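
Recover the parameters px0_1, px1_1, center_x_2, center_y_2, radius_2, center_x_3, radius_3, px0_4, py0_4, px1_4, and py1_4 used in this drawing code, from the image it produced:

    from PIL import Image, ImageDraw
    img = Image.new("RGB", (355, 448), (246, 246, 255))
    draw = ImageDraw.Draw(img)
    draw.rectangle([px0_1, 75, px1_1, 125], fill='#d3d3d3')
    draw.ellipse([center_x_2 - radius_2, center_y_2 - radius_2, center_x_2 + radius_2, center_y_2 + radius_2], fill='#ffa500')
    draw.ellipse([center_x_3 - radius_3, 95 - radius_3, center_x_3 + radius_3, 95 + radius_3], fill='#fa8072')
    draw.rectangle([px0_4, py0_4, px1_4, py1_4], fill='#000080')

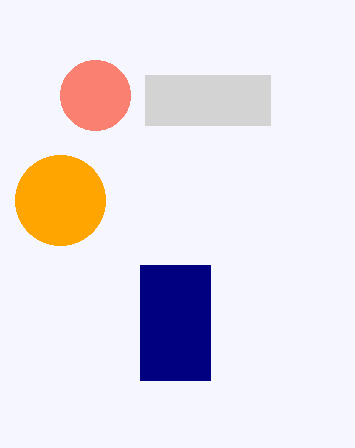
px0_1 = 145, px1_1 = 270, center_x_2 = 60, center_y_2 = 200, radius_2 = 45, center_x_3 = 95, radius_3 = 35, px0_4 = 140, py0_4 = 265, px1_4 = 210, py1_4 = 380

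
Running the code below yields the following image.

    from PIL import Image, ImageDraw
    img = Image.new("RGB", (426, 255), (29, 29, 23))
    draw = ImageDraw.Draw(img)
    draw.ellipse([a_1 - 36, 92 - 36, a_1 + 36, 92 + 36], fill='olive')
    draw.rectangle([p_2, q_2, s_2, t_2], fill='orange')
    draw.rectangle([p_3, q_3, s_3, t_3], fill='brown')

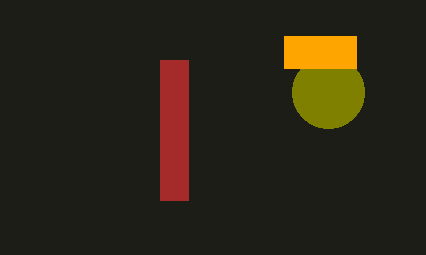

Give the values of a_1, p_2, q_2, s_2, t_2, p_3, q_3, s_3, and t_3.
a_1 = 328
p_2 = 284
q_2 = 36
s_2 = 356
t_2 = 68
p_3 = 160
q_3 = 60
s_3 = 188
t_3 = 200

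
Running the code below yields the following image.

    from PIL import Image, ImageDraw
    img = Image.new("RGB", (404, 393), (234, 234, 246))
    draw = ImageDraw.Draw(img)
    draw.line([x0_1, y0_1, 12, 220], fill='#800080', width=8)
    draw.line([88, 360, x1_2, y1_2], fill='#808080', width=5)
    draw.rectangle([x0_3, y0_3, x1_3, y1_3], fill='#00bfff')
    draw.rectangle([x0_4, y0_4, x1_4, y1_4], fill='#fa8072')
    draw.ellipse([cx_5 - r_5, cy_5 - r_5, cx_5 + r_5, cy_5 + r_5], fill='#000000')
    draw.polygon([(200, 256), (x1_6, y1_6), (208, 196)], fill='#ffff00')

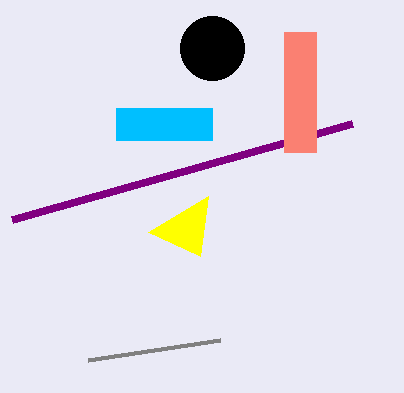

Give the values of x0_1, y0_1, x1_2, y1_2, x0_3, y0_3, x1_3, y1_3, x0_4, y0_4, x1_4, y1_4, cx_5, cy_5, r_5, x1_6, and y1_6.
x0_1 = 352; y0_1 = 124; x1_2 = 220; y1_2 = 340; x0_3 = 116; y0_3 = 108; x1_3 = 212; y1_3 = 140; x0_4 = 284; y0_4 = 32; x1_4 = 316; y1_4 = 152; cx_5 = 212; cy_5 = 48; r_5 = 32; x1_6 = 148; y1_6 = 232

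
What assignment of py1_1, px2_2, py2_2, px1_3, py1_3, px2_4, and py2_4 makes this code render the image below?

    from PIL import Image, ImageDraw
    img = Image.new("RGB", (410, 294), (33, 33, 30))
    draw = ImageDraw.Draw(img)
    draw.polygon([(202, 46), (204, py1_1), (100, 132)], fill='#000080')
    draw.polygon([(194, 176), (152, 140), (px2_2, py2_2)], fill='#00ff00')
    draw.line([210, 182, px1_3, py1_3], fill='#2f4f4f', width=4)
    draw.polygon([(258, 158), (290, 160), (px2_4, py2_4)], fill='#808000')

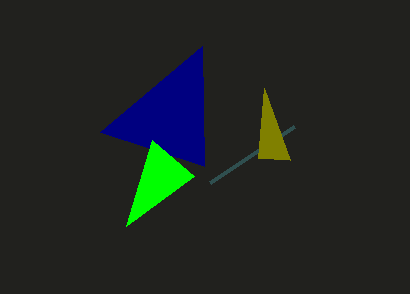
py1_1 = 166; px2_2 = 126; py2_2 = 226; px1_3 = 294; py1_3 = 126; px2_4 = 264; py2_4 = 88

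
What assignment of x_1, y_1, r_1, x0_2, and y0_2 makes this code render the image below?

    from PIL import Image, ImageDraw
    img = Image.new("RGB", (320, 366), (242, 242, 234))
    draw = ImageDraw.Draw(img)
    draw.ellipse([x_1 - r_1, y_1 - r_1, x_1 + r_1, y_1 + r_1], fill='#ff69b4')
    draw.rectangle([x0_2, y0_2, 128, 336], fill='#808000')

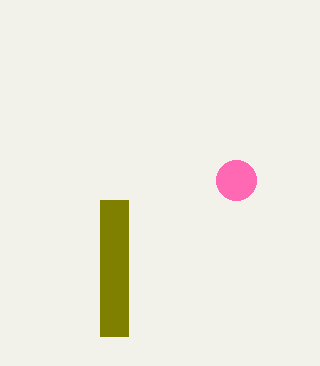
x_1 = 236
y_1 = 180
r_1 = 20
x0_2 = 100
y0_2 = 200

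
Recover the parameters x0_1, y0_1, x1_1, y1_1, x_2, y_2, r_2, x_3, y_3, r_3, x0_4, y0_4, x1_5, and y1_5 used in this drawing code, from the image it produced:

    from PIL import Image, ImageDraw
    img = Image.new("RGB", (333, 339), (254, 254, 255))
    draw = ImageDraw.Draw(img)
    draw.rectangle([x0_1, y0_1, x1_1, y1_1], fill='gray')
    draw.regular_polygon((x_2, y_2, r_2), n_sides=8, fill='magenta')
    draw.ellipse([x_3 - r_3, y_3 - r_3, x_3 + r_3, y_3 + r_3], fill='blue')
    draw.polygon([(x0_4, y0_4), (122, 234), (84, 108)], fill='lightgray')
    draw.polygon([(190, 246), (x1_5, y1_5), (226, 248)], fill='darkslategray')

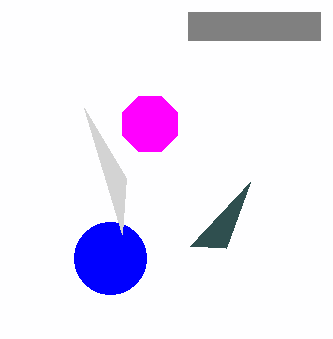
x0_1 = 188, y0_1 = 12, x1_1 = 320, y1_1 = 40, x_2 = 150, y_2 = 124, r_2 = 30, x_3 = 110, y_3 = 258, r_3 = 36, x0_4 = 126, y0_4 = 178, x1_5 = 250, y1_5 = 182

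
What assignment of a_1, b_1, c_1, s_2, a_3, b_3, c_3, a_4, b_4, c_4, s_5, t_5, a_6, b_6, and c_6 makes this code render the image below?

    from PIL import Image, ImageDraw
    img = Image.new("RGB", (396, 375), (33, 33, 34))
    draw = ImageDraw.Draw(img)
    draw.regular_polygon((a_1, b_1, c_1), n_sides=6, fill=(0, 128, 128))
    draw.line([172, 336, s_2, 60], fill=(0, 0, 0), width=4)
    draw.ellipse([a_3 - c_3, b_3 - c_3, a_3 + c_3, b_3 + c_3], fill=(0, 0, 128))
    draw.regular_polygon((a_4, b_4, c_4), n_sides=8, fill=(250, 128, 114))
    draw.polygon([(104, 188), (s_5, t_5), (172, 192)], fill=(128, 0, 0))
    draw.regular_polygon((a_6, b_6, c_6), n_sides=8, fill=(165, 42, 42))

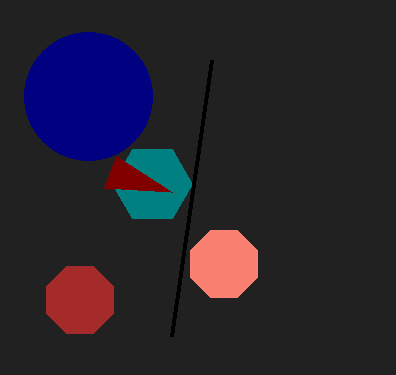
a_1 = 152, b_1 = 184, c_1 = 40, s_2 = 212, a_3 = 88, b_3 = 96, c_3 = 64, a_4 = 224, b_4 = 264, c_4 = 36, s_5 = 116, t_5 = 156, a_6 = 80, b_6 = 300, c_6 = 36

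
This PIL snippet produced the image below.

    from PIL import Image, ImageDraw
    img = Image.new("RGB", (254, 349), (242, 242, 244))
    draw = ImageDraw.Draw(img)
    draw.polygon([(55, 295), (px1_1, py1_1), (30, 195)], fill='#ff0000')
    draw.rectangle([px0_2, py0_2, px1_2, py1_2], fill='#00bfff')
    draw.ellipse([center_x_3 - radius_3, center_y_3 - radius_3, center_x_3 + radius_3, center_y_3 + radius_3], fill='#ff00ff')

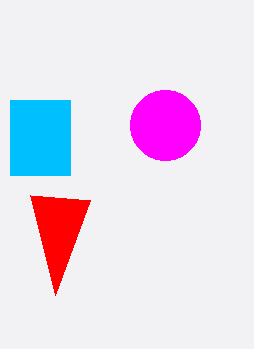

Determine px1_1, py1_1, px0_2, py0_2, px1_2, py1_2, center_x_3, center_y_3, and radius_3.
px1_1 = 90; py1_1 = 200; px0_2 = 10; py0_2 = 100; px1_2 = 70; py1_2 = 175; center_x_3 = 165; center_y_3 = 125; radius_3 = 35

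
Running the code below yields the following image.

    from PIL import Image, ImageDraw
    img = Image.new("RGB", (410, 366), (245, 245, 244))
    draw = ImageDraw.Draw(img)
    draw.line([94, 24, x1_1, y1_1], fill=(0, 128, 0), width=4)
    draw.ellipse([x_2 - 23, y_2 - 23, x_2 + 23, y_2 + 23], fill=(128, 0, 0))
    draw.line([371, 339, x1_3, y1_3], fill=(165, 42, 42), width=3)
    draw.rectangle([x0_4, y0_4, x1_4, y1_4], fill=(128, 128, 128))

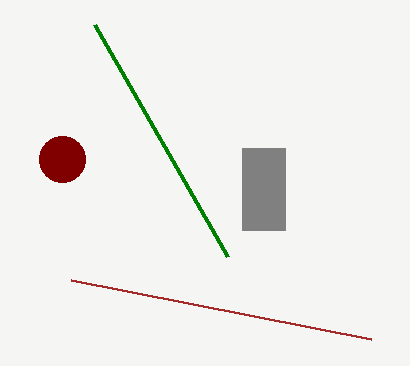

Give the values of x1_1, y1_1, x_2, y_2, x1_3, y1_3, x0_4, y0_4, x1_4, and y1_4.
x1_1 = 227
y1_1 = 256
x_2 = 62
y_2 = 159
x1_3 = 71
y1_3 = 280
x0_4 = 242
y0_4 = 148
x1_4 = 285
y1_4 = 230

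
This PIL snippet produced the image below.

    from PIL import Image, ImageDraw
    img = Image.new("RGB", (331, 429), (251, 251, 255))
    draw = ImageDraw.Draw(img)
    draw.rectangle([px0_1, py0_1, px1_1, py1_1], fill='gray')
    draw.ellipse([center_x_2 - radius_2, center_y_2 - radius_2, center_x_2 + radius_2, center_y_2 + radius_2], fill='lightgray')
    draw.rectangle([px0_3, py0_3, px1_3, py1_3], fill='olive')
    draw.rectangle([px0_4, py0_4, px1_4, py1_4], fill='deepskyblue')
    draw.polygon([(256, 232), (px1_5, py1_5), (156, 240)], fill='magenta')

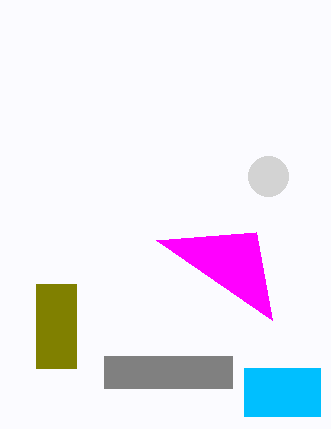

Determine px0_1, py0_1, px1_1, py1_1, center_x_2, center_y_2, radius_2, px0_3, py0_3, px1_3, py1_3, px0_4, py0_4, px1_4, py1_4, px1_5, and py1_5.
px0_1 = 104; py0_1 = 356; px1_1 = 232; py1_1 = 388; center_x_2 = 268; center_y_2 = 176; radius_2 = 20; px0_3 = 36; py0_3 = 284; px1_3 = 76; py1_3 = 368; px0_4 = 244; py0_4 = 368; px1_4 = 320; py1_4 = 416; px1_5 = 272; py1_5 = 320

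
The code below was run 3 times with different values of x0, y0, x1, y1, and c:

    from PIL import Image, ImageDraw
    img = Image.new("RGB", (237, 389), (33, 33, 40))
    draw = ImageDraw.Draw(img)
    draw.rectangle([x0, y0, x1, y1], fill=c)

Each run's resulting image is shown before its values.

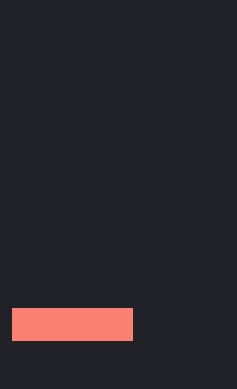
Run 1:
x0 = 12; y0 = 308; x1 = 132; y1 = 340; c = 'salmon'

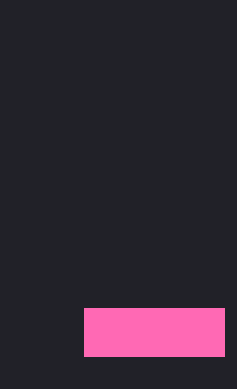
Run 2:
x0 = 84, y0 = 308, x1 = 224, y1 = 356, c = 'hotpink'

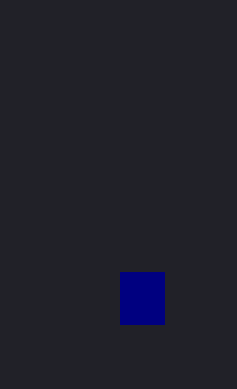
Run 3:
x0 = 120, y0 = 272, x1 = 164, y1 = 324, c = 'navy'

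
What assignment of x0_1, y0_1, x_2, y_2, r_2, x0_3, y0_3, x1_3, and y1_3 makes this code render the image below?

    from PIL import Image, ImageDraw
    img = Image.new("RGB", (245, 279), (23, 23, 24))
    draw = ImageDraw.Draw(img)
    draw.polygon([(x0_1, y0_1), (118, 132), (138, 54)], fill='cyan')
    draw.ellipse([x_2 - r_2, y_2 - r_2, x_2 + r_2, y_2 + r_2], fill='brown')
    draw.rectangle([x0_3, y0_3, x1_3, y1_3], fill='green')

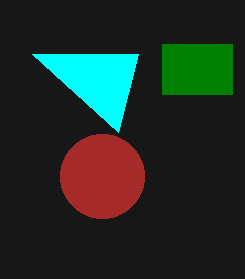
x0_1 = 32, y0_1 = 54, x_2 = 102, y_2 = 176, r_2 = 42, x0_3 = 162, y0_3 = 44, x1_3 = 232, y1_3 = 94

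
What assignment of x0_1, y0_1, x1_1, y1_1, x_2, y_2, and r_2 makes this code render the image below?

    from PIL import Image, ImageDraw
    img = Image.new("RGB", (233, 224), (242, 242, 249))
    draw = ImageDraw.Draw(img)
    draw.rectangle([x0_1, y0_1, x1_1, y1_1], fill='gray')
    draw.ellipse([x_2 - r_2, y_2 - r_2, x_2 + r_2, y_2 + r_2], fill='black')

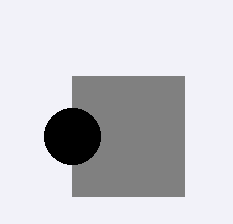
x0_1 = 72, y0_1 = 76, x1_1 = 184, y1_1 = 196, x_2 = 72, y_2 = 136, r_2 = 28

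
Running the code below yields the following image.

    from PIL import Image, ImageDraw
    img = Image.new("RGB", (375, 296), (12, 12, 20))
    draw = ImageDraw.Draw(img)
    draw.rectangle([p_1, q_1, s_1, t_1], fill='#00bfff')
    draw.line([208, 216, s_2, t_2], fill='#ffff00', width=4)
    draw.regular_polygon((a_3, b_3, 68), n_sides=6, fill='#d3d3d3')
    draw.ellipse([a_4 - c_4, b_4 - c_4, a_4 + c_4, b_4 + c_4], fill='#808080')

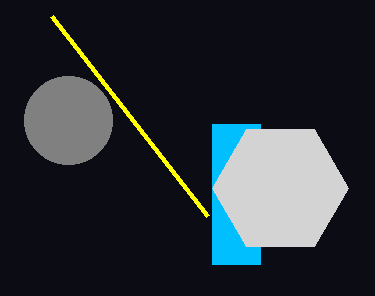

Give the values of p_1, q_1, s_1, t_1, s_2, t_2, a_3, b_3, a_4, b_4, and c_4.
p_1 = 212, q_1 = 124, s_1 = 260, t_1 = 264, s_2 = 52, t_2 = 16, a_3 = 280, b_3 = 188, a_4 = 68, b_4 = 120, c_4 = 44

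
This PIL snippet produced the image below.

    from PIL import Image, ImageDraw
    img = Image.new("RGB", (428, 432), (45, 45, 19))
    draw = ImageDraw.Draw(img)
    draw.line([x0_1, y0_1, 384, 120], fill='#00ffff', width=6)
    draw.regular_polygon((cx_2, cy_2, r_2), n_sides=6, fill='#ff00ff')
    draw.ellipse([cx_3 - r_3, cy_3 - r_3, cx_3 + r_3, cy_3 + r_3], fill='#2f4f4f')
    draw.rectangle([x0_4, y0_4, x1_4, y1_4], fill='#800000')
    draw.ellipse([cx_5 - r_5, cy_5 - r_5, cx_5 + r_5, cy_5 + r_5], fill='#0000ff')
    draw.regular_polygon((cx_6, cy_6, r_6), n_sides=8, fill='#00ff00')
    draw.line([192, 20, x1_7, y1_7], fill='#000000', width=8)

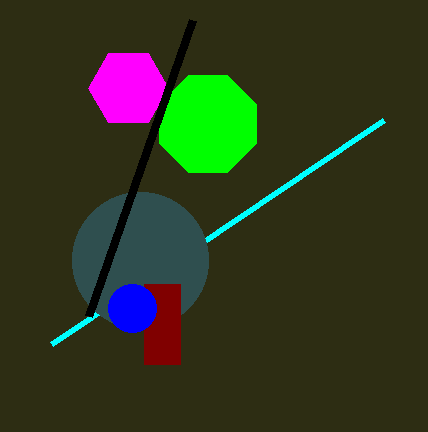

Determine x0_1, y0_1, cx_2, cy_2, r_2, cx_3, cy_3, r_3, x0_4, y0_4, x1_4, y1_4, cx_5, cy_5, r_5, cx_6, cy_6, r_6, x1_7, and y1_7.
x0_1 = 52, y0_1 = 344, cx_2 = 128, cy_2 = 88, r_2 = 40, cx_3 = 140, cy_3 = 260, r_3 = 68, x0_4 = 144, y0_4 = 284, x1_4 = 180, y1_4 = 364, cx_5 = 132, cy_5 = 308, r_5 = 24, cx_6 = 208, cy_6 = 124, r_6 = 52, x1_7 = 88, y1_7 = 316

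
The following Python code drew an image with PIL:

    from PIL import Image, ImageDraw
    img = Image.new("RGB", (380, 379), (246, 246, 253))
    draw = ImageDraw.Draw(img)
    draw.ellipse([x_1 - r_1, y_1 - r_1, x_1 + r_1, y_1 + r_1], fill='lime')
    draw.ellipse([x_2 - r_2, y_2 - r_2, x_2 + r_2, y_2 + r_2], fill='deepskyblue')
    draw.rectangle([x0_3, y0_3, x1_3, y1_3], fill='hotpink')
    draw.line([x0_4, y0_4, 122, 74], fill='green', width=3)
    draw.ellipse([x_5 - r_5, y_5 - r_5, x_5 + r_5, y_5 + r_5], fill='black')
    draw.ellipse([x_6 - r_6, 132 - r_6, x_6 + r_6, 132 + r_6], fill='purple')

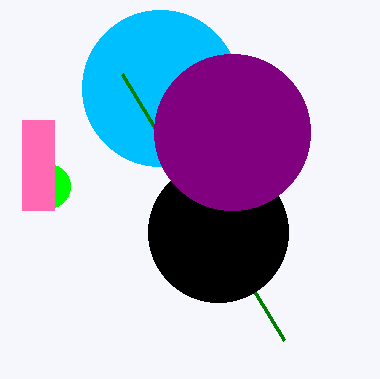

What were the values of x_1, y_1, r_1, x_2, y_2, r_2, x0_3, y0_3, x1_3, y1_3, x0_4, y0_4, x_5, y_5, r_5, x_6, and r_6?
x_1 = 48, y_1 = 186, r_1 = 22, x_2 = 160, y_2 = 88, r_2 = 78, x0_3 = 22, y0_3 = 120, x1_3 = 54, y1_3 = 210, x0_4 = 284, y0_4 = 340, x_5 = 218, y_5 = 232, r_5 = 70, x_6 = 232, r_6 = 78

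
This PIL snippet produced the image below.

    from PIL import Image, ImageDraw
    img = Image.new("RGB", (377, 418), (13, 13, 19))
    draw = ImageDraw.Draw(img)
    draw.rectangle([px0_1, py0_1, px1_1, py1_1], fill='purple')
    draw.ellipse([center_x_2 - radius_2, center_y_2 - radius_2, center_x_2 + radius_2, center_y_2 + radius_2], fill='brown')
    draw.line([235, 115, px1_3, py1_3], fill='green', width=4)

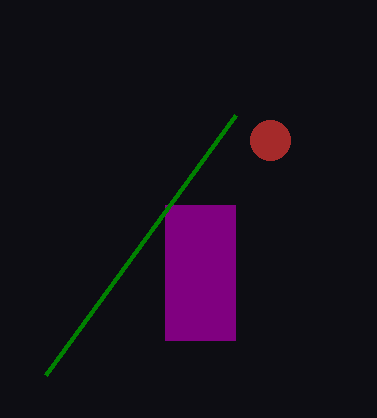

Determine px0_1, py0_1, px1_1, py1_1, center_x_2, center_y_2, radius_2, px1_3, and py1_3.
px0_1 = 165; py0_1 = 205; px1_1 = 235; py1_1 = 340; center_x_2 = 270; center_y_2 = 140; radius_2 = 20; px1_3 = 45; py1_3 = 375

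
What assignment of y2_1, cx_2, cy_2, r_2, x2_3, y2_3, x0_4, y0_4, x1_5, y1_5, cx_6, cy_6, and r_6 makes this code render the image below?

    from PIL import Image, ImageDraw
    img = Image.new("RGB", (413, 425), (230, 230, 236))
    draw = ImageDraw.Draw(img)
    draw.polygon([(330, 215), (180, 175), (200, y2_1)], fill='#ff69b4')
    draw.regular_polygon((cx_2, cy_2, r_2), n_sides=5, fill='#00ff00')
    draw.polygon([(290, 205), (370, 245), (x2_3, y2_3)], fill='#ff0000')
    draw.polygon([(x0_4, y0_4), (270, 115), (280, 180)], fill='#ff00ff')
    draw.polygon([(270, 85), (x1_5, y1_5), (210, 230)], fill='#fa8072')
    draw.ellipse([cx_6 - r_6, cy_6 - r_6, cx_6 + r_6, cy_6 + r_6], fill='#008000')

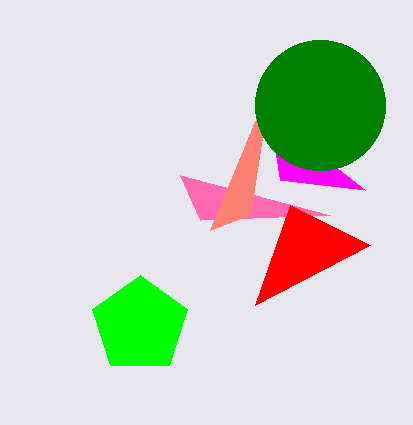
y2_1 = 220; cx_2 = 140; cy_2 = 325; r_2 = 50; x2_3 = 255; y2_3 = 305; x0_4 = 365; y0_4 = 190; x1_5 = 250; y1_5 = 215; cx_6 = 320; cy_6 = 105; r_6 = 65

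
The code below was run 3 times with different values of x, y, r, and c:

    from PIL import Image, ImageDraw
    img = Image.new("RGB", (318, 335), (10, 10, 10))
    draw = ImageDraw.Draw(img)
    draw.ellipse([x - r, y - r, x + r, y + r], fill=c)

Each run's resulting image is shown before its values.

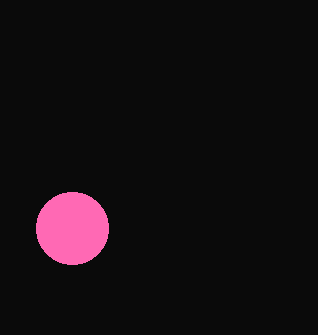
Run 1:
x = 72
y = 228
r = 36
c = 'hotpink'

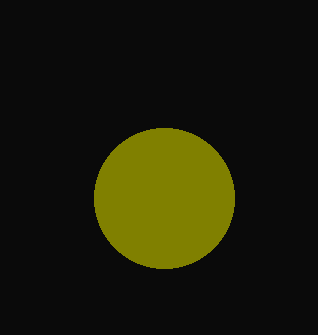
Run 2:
x = 164
y = 198
r = 70
c = 'olive'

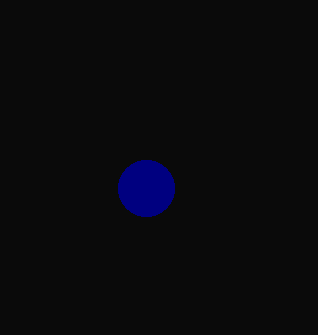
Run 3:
x = 146; y = 188; r = 28; c = 'navy'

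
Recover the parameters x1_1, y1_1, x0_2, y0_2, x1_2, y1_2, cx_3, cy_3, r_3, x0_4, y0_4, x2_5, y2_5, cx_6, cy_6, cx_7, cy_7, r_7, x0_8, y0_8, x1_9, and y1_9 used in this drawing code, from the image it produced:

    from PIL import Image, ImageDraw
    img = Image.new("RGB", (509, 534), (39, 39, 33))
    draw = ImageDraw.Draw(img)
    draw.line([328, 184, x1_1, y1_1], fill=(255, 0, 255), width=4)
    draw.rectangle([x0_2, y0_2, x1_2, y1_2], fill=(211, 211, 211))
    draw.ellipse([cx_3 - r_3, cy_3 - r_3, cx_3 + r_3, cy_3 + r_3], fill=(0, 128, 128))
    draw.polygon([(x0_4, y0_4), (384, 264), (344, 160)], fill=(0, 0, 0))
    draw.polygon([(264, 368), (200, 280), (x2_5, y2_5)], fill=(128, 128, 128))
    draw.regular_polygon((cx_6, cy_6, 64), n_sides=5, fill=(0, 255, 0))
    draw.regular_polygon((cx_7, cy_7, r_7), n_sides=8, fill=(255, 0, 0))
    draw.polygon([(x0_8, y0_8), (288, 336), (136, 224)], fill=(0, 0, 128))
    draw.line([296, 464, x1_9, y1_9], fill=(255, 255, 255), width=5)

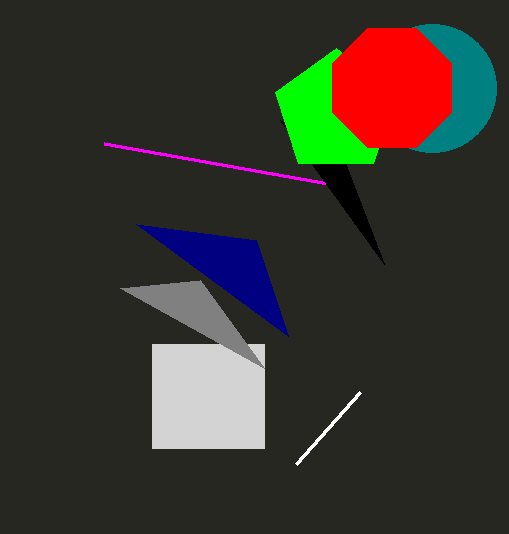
x1_1 = 104
y1_1 = 144
x0_2 = 152
y0_2 = 344
x1_2 = 264
y1_2 = 448
cx_3 = 432
cy_3 = 88
r_3 = 64
x0_4 = 280
y0_4 = 120
x2_5 = 120
y2_5 = 288
cx_6 = 336
cy_6 = 112
cx_7 = 392
cy_7 = 88
r_7 = 64
x0_8 = 256
y0_8 = 240
x1_9 = 360
y1_9 = 392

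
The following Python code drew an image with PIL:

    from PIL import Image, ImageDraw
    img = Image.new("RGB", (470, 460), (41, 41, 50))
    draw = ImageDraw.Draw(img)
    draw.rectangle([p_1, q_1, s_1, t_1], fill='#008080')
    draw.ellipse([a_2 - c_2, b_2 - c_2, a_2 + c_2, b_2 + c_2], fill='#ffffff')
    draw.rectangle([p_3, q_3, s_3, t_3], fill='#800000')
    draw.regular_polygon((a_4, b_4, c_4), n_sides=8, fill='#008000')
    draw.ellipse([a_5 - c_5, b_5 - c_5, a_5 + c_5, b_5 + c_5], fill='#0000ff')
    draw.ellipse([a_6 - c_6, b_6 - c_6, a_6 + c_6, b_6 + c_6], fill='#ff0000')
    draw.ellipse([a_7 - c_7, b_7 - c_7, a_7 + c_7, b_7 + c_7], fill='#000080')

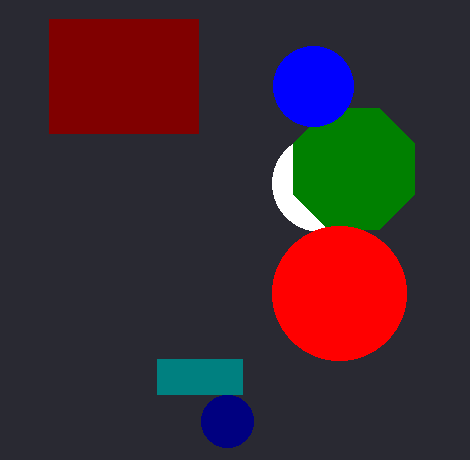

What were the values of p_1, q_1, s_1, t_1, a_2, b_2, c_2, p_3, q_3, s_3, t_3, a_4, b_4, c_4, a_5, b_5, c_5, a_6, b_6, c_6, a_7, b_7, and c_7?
p_1 = 157; q_1 = 359; s_1 = 242; t_1 = 394; a_2 = 320; b_2 = 183; c_2 = 48; p_3 = 49; q_3 = 19; s_3 = 198; t_3 = 133; a_4 = 354; b_4 = 169; c_4 = 66; a_5 = 313; b_5 = 86; c_5 = 40; a_6 = 339; b_6 = 293; c_6 = 67; a_7 = 227; b_7 = 421; c_7 = 26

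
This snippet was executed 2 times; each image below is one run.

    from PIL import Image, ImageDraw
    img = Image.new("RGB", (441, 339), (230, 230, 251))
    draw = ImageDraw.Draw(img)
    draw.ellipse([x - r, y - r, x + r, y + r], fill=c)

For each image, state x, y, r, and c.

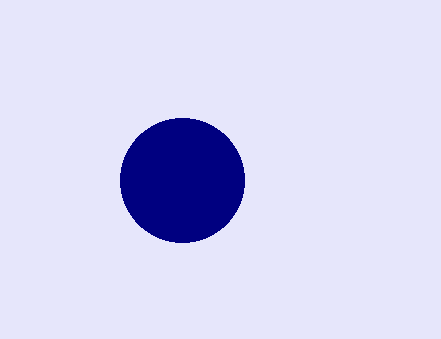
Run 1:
x = 182; y = 180; r = 62; c = 'navy'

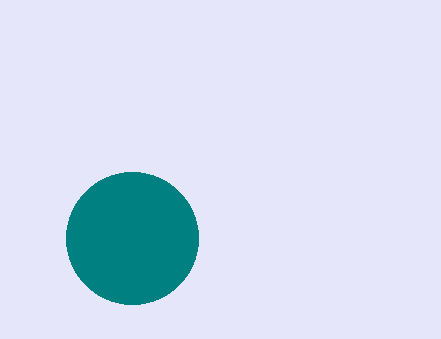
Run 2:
x = 132
y = 238
r = 66
c = 'teal'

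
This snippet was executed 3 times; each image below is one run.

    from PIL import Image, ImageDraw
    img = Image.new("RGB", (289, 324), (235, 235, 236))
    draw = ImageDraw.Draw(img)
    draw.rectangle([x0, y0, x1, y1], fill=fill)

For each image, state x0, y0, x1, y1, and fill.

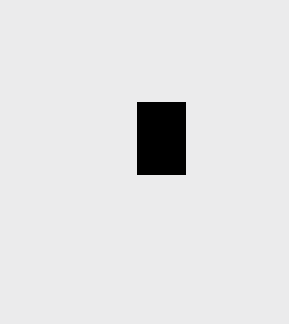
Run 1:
x0 = 137, y0 = 102, x1 = 185, y1 = 174, fill = 'black'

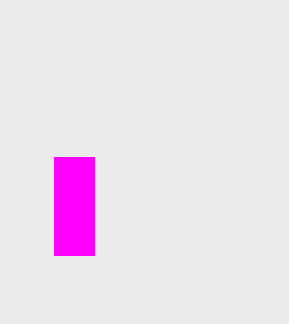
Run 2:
x0 = 54, y0 = 157, x1 = 94, y1 = 255, fill = 'magenta'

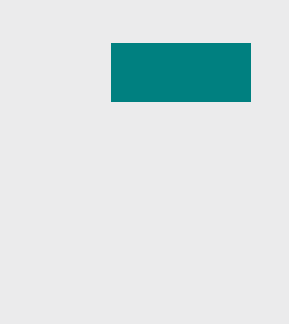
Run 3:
x0 = 111; y0 = 43; x1 = 250; y1 = 101; fill = 'teal'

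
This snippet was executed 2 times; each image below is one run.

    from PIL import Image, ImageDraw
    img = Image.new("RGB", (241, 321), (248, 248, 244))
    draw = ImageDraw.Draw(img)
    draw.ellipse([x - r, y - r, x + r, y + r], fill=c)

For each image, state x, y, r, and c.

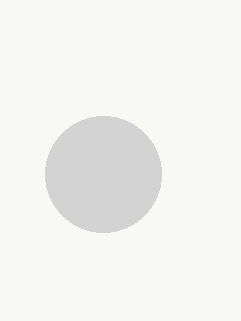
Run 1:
x = 103, y = 174, r = 58, c = 'lightgray'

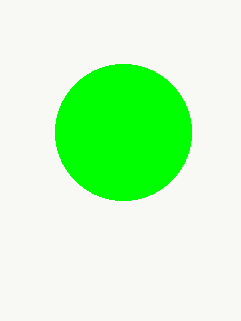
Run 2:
x = 123
y = 132
r = 68
c = 'lime'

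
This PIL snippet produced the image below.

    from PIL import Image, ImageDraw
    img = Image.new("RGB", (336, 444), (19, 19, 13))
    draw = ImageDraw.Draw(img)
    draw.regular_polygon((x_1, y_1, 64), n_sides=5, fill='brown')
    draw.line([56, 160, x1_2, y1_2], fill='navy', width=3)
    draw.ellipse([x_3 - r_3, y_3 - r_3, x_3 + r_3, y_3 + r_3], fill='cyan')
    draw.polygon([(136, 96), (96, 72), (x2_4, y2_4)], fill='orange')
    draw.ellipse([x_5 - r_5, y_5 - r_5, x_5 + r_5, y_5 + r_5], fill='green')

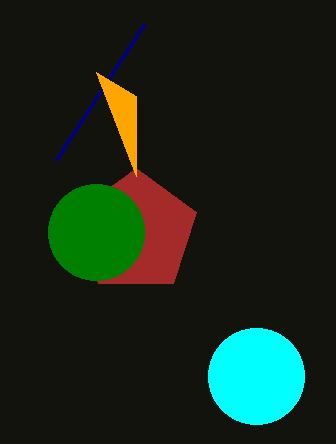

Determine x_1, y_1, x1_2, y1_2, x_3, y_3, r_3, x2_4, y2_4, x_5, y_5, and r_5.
x_1 = 136; y_1 = 232; x1_2 = 144; y1_2 = 24; x_3 = 256; y_3 = 376; r_3 = 48; x2_4 = 136; y2_4 = 176; x_5 = 96; y_5 = 232; r_5 = 48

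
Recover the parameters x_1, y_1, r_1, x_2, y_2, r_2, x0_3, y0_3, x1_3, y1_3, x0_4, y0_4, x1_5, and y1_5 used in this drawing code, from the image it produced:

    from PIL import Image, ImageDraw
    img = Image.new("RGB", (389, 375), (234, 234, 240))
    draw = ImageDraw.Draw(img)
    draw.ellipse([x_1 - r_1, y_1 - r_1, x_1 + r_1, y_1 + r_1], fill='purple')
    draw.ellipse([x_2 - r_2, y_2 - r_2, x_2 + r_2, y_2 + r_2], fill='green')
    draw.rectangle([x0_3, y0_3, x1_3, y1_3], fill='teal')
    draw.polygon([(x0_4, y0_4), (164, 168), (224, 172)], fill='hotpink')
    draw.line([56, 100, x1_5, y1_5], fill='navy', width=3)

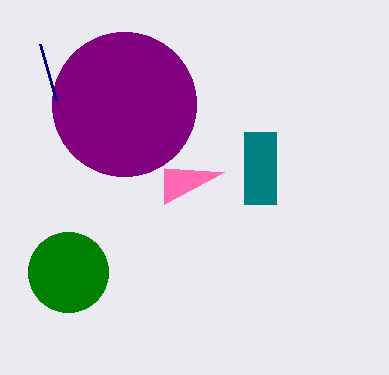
x_1 = 124; y_1 = 104; r_1 = 72; x_2 = 68; y_2 = 272; r_2 = 40; x0_3 = 244; y0_3 = 132; x1_3 = 276; y1_3 = 204; x0_4 = 164; y0_4 = 204; x1_5 = 40; y1_5 = 44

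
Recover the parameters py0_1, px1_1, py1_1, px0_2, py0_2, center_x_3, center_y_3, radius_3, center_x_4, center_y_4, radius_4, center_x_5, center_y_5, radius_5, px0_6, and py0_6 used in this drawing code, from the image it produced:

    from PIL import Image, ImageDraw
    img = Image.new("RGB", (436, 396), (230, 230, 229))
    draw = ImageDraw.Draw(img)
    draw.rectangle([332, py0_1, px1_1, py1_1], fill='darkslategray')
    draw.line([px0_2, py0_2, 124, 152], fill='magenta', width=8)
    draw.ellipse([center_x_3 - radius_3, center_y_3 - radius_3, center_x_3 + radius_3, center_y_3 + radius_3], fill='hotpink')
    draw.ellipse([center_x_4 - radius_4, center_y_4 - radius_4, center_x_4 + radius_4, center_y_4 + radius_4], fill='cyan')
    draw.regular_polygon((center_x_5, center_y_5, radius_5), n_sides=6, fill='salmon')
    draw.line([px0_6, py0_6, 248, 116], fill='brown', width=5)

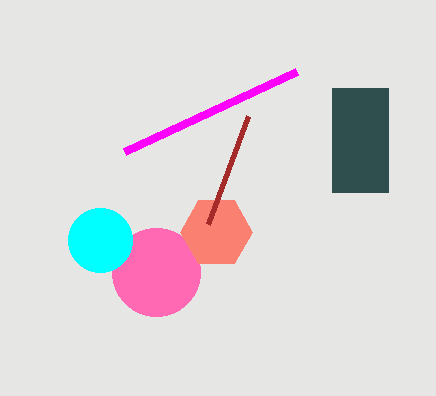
py0_1 = 88; px1_1 = 388; py1_1 = 192; px0_2 = 296; py0_2 = 72; center_x_3 = 156; center_y_3 = 272; radius_3 = 44; center_x_4 = 100; center_y_4 = 240; radius_4 = 32; center_x_5 = 216; center_y_5 = 232; radius_5 = 36; px0_6 = 208; py0_6 = 224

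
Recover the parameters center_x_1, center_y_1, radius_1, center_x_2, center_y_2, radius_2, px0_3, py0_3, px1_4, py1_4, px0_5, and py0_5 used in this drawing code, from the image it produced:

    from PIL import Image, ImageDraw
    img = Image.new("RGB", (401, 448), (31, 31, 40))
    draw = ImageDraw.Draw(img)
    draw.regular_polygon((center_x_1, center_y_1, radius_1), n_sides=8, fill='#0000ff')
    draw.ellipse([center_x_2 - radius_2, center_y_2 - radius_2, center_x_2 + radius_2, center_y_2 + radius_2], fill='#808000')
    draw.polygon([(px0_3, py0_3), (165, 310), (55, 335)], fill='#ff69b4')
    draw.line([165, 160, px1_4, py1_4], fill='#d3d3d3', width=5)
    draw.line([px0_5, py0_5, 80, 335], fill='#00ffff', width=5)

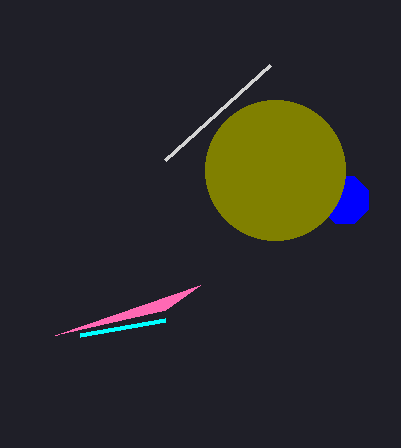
center_x_1 = 345
center_y_1 = 200
radius_1 = 25
center_x_2 = 275
center_y_2 = 170
radius_2 = 70
px0_3 = 200
py0_3 = 285
px1_4 = 270
py1_4 = 65
px0_5 = 165
py0_5 = 320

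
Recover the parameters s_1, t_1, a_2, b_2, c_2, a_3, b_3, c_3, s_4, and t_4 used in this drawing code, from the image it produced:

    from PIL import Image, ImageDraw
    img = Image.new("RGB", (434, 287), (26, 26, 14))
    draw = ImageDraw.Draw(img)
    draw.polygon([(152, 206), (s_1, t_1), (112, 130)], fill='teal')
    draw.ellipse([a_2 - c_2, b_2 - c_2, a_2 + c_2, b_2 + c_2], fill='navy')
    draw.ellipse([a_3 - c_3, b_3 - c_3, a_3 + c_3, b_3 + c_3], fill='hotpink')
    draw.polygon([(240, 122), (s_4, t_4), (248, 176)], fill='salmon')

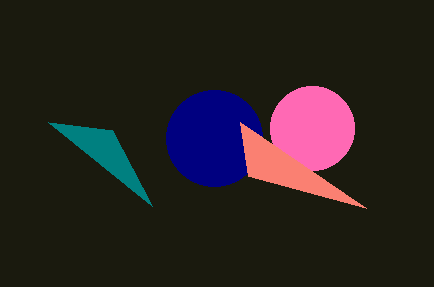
s_1 = 48; t_1 = 122; a_2 = 214; b_2 = 138; c_2 = 48; a_3 = 312; b_3 = 128; c_3 = 42; s_4 = 366; t_4 = 208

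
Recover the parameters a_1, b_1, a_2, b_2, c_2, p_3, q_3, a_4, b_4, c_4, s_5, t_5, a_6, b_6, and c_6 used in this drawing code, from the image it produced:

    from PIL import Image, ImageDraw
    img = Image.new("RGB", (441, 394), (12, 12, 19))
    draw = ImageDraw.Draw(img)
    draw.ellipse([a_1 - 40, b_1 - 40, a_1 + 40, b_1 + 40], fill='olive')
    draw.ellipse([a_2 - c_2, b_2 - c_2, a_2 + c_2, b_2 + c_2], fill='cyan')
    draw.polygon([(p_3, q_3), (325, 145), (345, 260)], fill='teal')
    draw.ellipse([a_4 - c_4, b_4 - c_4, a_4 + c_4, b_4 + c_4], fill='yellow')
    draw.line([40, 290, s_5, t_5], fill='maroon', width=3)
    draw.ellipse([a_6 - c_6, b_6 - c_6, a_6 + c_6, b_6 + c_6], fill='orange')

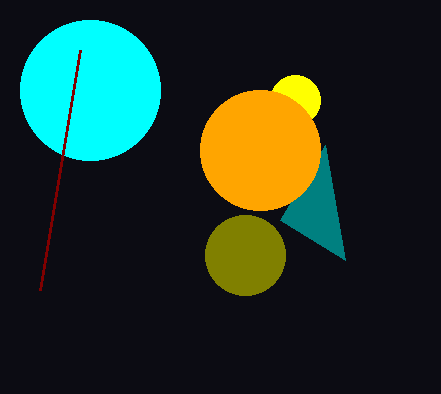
a_1 = 245, b_1 = 255, a_2 = 90, b_2 = 90, c_2 = 70, p_3 = 280, q_3 = 220, a_4 = 295, b_4 = 100, c_4 = 25, s_5 = 80, t_5 = 50, a_6 = 260, b_6 = 150, c_6 = 60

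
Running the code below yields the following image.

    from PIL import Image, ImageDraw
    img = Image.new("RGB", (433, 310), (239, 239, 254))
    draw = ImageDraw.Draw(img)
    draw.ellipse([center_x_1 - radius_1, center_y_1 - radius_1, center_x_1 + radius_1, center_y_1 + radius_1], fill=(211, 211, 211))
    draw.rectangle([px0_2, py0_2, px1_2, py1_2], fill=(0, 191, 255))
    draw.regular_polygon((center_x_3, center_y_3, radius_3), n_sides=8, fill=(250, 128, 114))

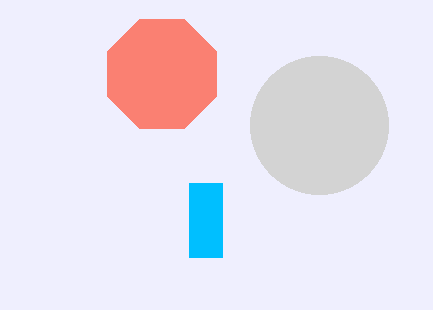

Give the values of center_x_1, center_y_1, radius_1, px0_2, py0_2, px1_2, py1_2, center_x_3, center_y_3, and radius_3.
center_x_1 = 319; center_y_1 = 125; radius_1 = 69; px0_2 = 189; py0_2 = 183; px1_2 = 222; py1_2 = 257; center_x_3 = 162; center_y_3 = 74; radius_3 = 59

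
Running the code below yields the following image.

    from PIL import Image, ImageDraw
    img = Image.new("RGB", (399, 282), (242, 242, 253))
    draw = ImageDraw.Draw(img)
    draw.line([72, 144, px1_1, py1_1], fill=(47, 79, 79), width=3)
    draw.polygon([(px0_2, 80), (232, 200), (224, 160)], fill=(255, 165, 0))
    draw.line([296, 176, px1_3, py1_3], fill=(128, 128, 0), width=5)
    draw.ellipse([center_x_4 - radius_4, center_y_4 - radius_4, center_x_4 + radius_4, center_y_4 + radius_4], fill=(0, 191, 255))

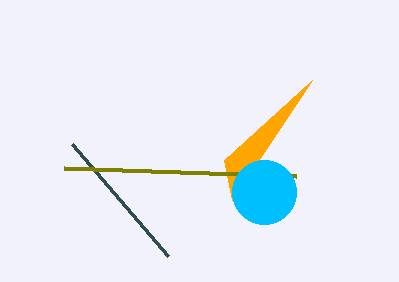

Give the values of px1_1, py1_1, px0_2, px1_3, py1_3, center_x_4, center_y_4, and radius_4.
px1_1 = 168, py1_1 = 256, px0_2 = 312, px1_3 = 64, py1_3 = 168, center_x_4 = 264, center_y_4 = 192, radius_4 = 32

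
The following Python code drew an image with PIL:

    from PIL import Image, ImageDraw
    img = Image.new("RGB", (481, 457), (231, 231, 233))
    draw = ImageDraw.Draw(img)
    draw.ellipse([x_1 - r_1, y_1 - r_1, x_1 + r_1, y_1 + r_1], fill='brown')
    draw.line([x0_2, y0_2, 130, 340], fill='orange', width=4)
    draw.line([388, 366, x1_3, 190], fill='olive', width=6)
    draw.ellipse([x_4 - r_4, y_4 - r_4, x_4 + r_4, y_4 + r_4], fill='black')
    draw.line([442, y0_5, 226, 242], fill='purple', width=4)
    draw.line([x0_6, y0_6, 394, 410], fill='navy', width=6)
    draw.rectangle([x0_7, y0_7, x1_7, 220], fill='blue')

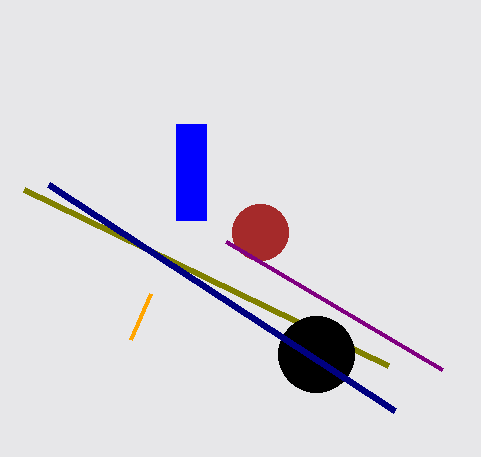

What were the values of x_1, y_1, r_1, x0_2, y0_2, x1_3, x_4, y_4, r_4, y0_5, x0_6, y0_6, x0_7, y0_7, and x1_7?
x_1 = 260; y_1 = 232; r_1 = 28; x0_2 = 150; y0_2 = 294; x1_3 = 24; x_4 = 316; y_4 = 354; r_4 = 38; y0_5 = 370; x0_6 = 48; y0_6 = 184; x0_7 = 176; y0_7 = 124; x1_7 = 206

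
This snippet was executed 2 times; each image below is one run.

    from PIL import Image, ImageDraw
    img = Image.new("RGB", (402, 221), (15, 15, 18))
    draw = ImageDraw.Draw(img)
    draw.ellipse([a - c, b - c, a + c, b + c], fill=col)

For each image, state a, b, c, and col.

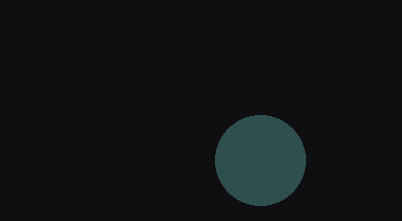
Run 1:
a = 260
b = 160
c = 45
col = 'darkslategray'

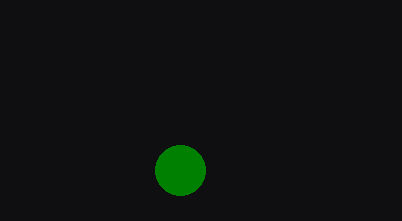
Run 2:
a = 180; b = 170; c = 25; col = 'green'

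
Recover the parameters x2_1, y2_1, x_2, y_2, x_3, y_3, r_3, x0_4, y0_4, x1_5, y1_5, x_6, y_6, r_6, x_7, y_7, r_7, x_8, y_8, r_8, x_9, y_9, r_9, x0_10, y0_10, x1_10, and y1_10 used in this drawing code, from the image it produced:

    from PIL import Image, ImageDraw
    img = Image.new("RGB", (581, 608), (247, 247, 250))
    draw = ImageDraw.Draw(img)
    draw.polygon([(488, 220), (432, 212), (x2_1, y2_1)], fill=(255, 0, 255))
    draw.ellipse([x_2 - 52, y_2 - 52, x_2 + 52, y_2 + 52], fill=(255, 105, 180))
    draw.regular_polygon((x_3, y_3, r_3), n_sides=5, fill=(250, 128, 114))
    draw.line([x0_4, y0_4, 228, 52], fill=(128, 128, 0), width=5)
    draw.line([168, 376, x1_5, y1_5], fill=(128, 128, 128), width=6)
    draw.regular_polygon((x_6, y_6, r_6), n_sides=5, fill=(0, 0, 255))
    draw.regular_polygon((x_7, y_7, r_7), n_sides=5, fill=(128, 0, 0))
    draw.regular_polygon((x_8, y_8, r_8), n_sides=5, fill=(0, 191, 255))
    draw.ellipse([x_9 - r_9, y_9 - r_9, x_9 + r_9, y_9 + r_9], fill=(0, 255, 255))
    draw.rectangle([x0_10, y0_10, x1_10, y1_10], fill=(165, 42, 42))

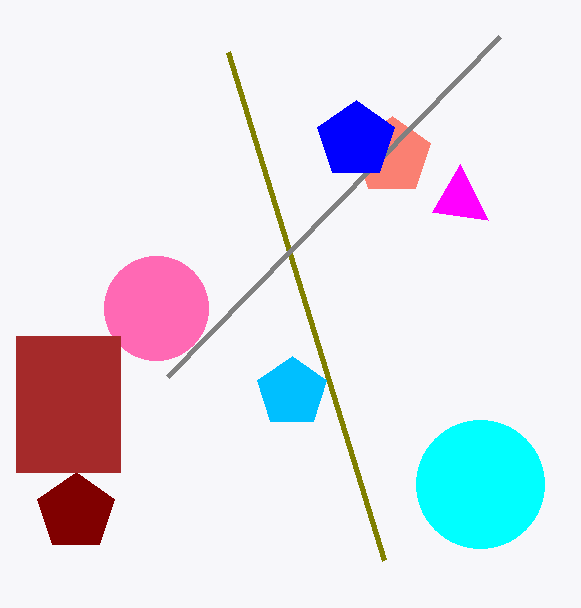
x2_1 = 460, y2_1 = 164, x_2 = 156, y_2 = 308, x_3 = 392, y_3 = 156, r_3 = 40, x0_4 = 384, y0_4 = 560, x1_5 = 500, y1_5 = 36, x_6 = 356, y_6 = 140, r_6 = 40, x_7 = 76, y_7 = 512, r_7 = 40, x_8 = 292, y_8 = 392, r_8 = 36, x_9 = 480, y_9 = 484, r_9 = 64, x0_10 = 16, y0_10 = 336, x1_10 = 120, y1_10 = 472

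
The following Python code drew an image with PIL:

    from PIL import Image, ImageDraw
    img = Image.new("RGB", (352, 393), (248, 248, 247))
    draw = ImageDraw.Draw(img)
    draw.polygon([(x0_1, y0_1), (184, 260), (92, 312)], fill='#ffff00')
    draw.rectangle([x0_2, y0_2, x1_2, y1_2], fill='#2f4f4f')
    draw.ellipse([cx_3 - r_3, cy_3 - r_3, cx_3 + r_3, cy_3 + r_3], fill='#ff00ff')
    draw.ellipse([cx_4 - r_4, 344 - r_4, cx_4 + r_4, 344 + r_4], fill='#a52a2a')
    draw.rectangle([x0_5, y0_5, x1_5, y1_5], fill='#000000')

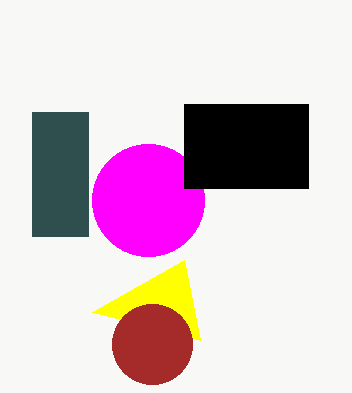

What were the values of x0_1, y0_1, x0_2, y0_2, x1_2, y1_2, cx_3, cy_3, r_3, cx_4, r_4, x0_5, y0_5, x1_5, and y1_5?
x0_1 = 200; y0_1 = 340; x0_2 = 32; y0_2 = 112; x1_2 = 88; y1_2 = 236; cx_3 = 148; cy_3 = 200; r_3 = 56; cx_4 = 152; r_4 = 40; x0_5 = 184; y0_5 = 104; x1_5 = 308; y1_5 = 188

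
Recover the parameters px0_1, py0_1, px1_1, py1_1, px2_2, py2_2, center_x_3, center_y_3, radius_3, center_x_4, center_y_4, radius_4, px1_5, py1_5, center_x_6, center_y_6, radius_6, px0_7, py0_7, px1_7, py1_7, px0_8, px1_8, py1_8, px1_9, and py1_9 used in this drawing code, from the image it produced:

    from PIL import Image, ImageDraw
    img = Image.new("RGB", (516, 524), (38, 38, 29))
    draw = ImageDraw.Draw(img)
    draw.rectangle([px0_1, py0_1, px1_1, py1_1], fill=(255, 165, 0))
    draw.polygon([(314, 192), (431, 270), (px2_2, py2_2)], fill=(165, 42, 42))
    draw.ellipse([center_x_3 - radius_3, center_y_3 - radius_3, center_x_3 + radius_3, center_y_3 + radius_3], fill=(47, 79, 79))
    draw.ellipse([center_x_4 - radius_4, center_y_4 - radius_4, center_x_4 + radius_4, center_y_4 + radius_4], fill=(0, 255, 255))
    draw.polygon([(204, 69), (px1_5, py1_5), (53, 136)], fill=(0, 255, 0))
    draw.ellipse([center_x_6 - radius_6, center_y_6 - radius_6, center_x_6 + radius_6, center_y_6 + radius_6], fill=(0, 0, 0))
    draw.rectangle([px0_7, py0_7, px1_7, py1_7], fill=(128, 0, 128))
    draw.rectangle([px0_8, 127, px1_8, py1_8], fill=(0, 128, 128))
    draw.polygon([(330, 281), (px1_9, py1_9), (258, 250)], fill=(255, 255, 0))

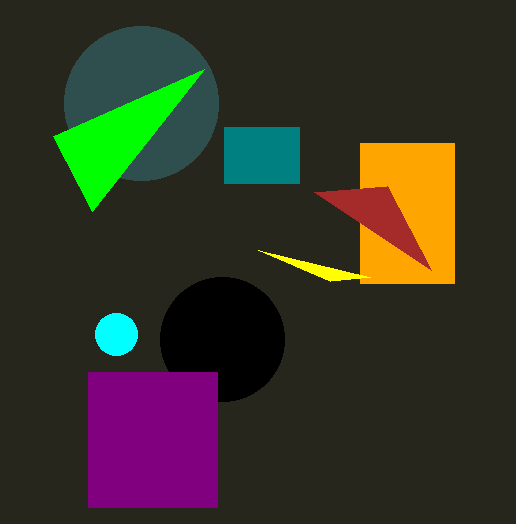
px0_1 = 360; py0_1 = 143; px1_1 = 454; py1_1 = 283; px2_2 = 387; py2_2 = 186; center_x_3 = 141; center_y_3 = 103; radius_3 = 77; center_x_4 = 116; center_y_4 = 334; radius_4 = 21; px1_5 = 92; py1_5 = 211; center_x_6 = 222; center_y_6 = 339; radius_6 = 62; px0_7 = 88; py0_7 = 372; px1_7 = 217; py1_7 = 507; px0_8 = 224; px1_8 = 299; py1_8 = 183; px1_9 = 370; py1_9 = 277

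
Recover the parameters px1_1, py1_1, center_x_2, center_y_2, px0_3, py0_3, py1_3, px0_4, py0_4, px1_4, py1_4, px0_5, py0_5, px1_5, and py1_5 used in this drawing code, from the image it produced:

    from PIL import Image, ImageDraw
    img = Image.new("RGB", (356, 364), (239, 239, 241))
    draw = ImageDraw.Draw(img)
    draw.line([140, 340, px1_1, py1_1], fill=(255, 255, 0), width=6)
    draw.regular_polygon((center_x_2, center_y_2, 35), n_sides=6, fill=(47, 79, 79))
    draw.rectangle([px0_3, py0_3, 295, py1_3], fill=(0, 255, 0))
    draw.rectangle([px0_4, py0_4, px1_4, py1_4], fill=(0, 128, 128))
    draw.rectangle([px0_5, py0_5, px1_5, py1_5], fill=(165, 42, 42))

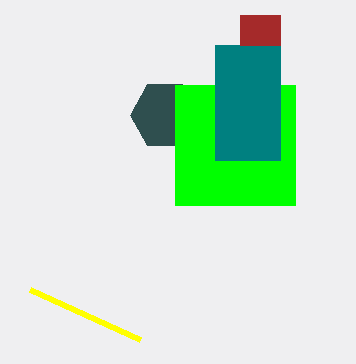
px1_1 = 30, py1_1 = 290, center_x_2 = 165, center_y_2 = 115, px0_3 = 175, py0_3 = 85, py1_3 = 205, px0_4 = 215, py0_4 = 45, px1_4 = 280, py1_4 = 160, px0_5 = 240, py0_5 = 15, px1_5 = 280, py1_5 = 45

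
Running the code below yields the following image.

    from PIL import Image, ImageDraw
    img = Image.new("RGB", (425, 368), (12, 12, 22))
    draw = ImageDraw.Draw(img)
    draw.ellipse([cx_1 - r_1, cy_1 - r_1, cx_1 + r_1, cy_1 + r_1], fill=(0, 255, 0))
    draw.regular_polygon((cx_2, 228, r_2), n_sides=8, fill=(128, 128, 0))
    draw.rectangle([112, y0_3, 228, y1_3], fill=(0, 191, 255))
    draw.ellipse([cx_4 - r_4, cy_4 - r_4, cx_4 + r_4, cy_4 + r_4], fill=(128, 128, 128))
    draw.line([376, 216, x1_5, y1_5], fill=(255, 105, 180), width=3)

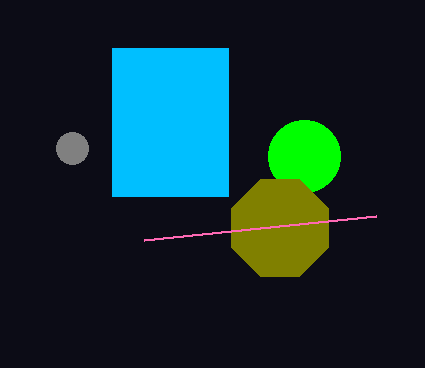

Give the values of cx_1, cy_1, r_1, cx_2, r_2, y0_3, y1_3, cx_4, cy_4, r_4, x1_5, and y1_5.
cx_1 = 304
cy_1 = 156
r_1 = 36
cx_2 = 280
r_2 = 52
y0_3 = 48
y1_3 = 196
cx_4 = 72
cy_4 = 148
r_4 = 16
x1_5 = 144
y1_5 = 240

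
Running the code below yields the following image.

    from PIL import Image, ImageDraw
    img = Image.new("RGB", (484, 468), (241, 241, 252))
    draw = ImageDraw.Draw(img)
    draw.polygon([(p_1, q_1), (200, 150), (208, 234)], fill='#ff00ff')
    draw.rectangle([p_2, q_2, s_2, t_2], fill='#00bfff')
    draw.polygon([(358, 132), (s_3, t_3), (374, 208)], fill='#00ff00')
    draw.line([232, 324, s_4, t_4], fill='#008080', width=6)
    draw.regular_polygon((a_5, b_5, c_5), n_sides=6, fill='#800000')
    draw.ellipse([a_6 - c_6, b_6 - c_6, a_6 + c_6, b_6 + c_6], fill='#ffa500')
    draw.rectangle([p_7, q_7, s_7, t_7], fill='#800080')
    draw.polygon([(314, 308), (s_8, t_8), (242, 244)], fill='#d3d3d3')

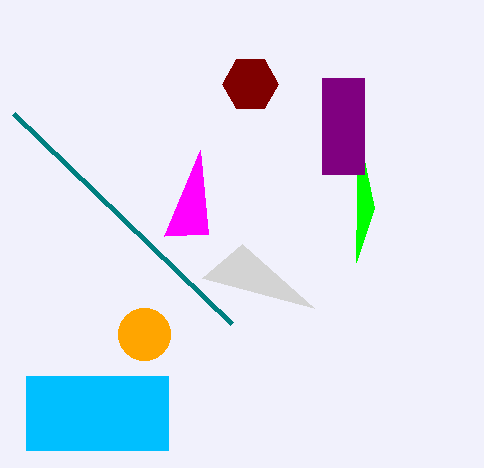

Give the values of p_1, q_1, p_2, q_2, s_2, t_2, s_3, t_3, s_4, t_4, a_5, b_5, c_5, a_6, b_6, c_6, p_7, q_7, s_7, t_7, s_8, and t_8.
p_1 = 164; q_1 = 236; p_2 = 26; q_2 = 376; s_2 = 168; t_2 = 450; s_3 = 356; t_3 = 262; s_4 = 14; t_4 = 114; a_5 = 250; b_5 = 84; c_5 = 28; a_6 = 144; b_6 = 334; c_6 = 26; p_7 = 322; q_7 = 78; s_7 = 364; t_7 = 174; s_8 = 202; t_8 = 278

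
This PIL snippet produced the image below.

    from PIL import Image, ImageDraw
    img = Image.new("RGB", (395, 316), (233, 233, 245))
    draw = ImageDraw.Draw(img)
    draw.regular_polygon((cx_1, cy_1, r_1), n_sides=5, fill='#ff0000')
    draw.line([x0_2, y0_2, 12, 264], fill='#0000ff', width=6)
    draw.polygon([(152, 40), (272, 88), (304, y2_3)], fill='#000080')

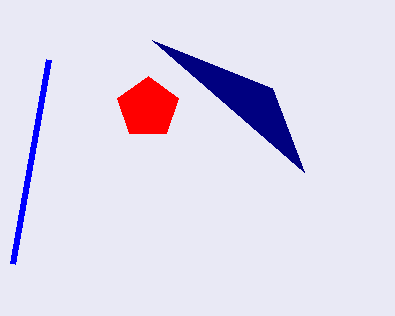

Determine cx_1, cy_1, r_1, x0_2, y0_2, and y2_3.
cx_1 = 148
cy_1 = 108
r_1 = 32
x0_2 = 48
y0_2 = 60
y2_3 = 172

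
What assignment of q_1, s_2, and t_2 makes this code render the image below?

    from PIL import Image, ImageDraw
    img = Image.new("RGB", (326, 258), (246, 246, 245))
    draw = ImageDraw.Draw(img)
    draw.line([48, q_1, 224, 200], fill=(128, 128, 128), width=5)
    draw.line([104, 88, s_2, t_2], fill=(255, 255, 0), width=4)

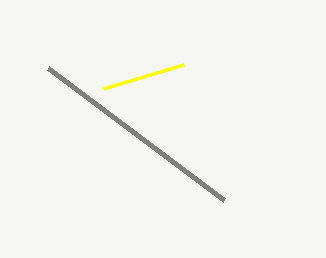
q_1 = 68; s_2 = 184; t_2 = 64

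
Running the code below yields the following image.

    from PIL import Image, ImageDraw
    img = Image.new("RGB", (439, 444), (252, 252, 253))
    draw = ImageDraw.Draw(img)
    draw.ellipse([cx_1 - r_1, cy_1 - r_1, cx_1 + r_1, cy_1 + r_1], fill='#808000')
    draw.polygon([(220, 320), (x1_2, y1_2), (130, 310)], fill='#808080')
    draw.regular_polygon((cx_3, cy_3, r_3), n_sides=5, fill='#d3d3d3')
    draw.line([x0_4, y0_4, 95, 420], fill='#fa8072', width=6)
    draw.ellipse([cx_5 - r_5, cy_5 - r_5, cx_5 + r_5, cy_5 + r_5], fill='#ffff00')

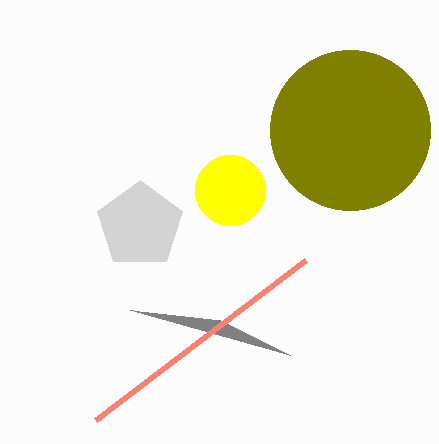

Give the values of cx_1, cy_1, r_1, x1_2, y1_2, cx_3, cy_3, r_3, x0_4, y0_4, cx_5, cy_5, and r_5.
cx_1 = 350; cy_1 = 130; r_1 = 80; x1_2 = 290; y1_2 = 355; cx_3 = 140; cy_3 = 225; r_3 = 45; x0_4 = 305; y0_4 = 260; cx_5 = 230; cy_5 = 190; r_5 = 35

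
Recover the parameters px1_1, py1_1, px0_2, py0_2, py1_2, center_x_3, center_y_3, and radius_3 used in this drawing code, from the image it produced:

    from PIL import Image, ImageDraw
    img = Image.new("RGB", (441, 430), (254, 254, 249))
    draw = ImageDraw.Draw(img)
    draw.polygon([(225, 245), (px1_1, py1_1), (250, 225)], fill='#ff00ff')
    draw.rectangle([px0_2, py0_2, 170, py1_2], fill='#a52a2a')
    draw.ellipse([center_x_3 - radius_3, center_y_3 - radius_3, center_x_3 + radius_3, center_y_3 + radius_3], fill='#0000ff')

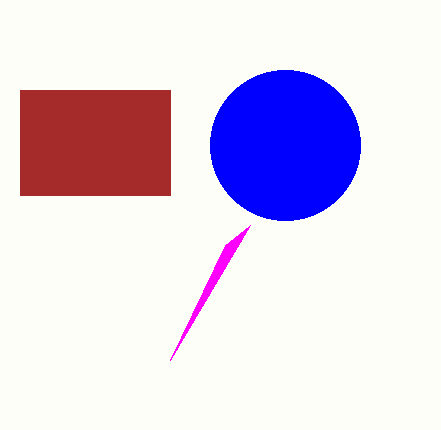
px1_1 = 170, py1_1 = 360, px0_2 = 20, py0_2 = 90, py1_2 = 195, center_x_3 = 285, center_y_3 = 145, radius_3 = 75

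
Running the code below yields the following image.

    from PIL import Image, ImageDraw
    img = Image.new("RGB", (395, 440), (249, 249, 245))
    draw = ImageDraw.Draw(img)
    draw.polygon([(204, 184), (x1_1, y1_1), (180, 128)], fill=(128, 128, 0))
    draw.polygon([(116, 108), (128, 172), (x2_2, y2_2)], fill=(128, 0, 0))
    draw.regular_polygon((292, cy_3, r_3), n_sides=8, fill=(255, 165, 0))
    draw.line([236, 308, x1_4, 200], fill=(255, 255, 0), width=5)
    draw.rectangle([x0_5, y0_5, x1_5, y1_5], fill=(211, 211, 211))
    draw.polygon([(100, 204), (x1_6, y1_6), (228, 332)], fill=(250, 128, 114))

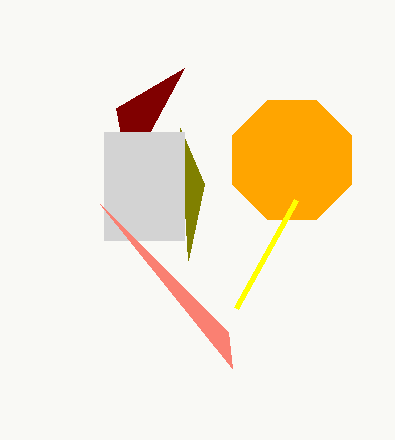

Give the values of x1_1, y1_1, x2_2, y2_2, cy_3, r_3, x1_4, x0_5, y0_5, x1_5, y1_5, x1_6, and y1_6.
x1_1 = 188
y1_1 = 260
x2_2 = 184
y2_2 = 68
cy_3 = 160
r_3 = 64
x1_4 = 296
x0_5 = 104
y0_5 = 132
x1_5 = 184
y1_5 = 240
x1_6 = 232
y1_6 = 368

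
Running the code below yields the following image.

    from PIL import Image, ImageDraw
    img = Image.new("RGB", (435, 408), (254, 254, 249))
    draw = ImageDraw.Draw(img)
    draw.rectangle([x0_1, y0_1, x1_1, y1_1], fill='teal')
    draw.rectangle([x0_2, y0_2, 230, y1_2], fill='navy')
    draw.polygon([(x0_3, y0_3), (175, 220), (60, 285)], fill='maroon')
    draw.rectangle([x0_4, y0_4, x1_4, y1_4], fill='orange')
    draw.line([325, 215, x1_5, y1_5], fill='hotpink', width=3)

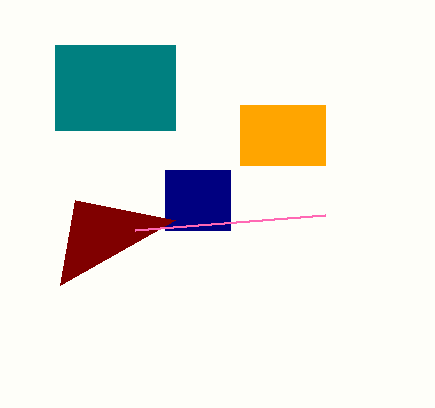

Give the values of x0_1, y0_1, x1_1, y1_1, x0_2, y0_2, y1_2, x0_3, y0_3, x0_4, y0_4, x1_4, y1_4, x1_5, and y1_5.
x0_1 = 55
y0_1 = 45
x1_1 = 175
y1_1 = 130
x0_2 = 165
y0_2 = 170
y1_2 = 230
x0_3 = 75
y0_3 = 200
x0_4 = 240
y0_4 = 105
x1_4 = 325
y1_4 = 165
x1_5 = 135
y1_5 = 230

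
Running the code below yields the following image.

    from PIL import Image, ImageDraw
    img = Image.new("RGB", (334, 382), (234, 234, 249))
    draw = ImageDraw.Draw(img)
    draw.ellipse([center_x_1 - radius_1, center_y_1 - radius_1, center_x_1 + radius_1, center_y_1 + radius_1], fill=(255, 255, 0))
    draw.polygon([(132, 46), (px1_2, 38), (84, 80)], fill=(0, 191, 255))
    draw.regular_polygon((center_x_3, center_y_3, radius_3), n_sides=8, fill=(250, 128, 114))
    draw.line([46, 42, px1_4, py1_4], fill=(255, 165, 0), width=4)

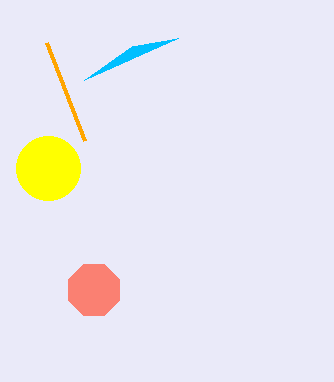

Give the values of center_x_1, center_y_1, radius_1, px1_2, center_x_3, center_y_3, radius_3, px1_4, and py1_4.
center_x_1 = 48, center_y_1 = 168, radius_1 = 32, px1_2 = 178, center_x_3 = 94, center_y_3 = 290, radius_3 = 28, px1_4 = 84, py1_4 = 140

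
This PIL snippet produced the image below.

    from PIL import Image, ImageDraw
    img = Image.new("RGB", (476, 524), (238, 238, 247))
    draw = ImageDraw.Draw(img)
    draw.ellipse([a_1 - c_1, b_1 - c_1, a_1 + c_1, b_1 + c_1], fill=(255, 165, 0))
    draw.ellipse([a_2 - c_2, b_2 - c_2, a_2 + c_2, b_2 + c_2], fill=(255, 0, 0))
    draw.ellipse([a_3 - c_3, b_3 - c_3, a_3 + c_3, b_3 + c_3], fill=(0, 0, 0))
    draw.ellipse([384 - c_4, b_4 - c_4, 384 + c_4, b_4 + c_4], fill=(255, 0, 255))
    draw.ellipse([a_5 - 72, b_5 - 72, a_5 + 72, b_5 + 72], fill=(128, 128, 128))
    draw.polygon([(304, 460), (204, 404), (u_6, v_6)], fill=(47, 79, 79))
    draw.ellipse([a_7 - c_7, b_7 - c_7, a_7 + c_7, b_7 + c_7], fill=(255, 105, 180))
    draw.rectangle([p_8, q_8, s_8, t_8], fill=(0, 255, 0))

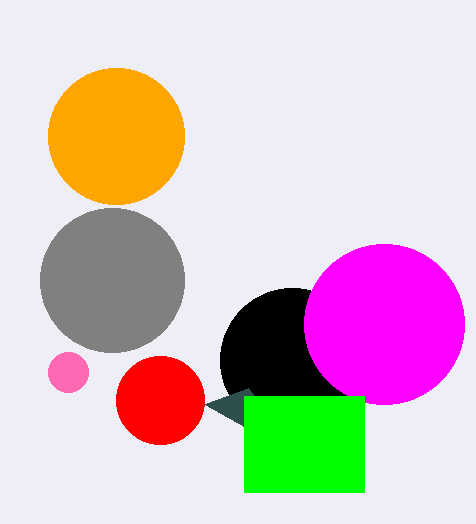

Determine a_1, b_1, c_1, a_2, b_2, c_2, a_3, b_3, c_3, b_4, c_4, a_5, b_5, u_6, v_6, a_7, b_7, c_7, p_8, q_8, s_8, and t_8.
a_1 = 116; b_1 = 136; c_1 = 68; a_2 = 160; b_2 = 400; c_2 = 44; a_3 = 292; b_3 = 360; c_3 = 72; b_4 = 324; c_4 = 80; a_5 = 112; b_5 = 280; u_6 = 248; v_6 = 388; a_7 = 68; b_7 = 372; c_7 = 20; p_8 = 244; q_8 = 396; s_8 = 364; t_8 = 492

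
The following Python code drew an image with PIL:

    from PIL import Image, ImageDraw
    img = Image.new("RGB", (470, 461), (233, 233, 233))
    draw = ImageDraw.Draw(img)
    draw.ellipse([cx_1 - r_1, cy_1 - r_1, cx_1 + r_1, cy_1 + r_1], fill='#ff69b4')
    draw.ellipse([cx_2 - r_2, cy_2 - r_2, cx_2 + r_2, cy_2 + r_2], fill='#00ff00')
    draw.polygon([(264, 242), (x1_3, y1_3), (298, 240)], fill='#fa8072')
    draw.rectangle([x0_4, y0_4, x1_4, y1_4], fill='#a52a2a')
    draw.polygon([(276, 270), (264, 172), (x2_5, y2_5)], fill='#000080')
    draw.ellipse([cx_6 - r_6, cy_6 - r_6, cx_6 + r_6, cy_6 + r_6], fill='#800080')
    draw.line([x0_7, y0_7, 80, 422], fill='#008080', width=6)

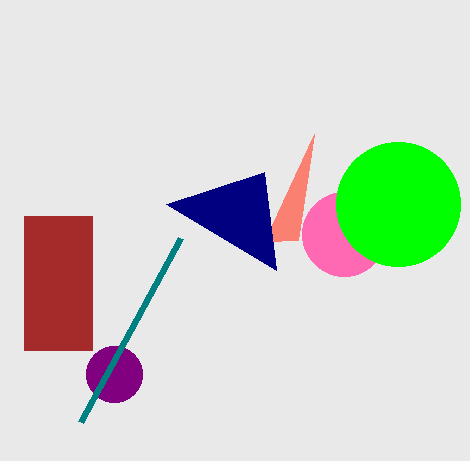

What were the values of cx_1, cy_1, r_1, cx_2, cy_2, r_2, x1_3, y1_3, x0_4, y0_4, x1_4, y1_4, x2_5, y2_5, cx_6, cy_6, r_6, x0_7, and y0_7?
cx_1 = 344, cy_1 = 234, r_1 = 42, cx_2 = 398, cy_2 = 204, r_2 = 62, x1_3 = 314, y1_3 = 134, x0_4 = 24, y0_4 = 216, x1_4 = 92, y1_4 = 350, x2_5 = 166, y2_5 = 204, cx_6 = 114, cy_6 = 374, r_6 = 28, x0_7 = 180, y0_7 = 238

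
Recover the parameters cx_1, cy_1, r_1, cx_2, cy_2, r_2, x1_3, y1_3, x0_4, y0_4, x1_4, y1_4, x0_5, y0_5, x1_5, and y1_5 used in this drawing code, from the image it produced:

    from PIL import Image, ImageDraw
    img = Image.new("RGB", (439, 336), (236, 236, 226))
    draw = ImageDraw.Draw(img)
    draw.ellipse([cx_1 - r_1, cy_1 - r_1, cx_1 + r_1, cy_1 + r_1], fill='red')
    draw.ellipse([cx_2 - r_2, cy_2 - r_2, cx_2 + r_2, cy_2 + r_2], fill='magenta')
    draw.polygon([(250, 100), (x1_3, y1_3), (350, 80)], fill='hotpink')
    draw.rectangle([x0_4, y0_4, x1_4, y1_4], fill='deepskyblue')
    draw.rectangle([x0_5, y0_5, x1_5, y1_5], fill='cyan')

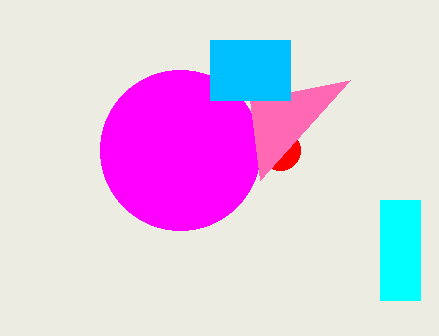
cx_1 = 280
cy_1 = 150
r_1 = 20
cx_2 = 180
cy_2 = 150
r_2 = 80
x1_3 = 260
y1_3 = 180
x0_4 = 210
y0_4 = 40
x1_4 = 290
y1_4 = 100
x0_5 = 380
y0_5 = 200
x1_5 = 420
y1_5 = 300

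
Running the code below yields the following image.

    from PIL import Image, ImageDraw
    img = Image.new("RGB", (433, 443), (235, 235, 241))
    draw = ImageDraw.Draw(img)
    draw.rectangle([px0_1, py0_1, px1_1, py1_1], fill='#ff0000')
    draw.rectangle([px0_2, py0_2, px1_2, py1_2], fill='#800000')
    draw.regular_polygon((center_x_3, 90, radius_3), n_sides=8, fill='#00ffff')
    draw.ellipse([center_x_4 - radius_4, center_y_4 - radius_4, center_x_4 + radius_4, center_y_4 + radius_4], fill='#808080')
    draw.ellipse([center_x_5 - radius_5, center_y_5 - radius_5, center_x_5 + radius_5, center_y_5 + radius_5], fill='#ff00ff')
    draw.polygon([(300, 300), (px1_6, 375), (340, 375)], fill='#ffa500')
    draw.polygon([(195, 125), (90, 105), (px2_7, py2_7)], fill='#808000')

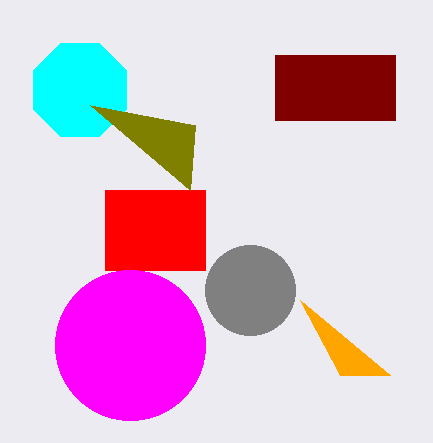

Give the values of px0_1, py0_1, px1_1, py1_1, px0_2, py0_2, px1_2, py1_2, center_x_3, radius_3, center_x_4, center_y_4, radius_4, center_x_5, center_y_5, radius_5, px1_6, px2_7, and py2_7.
px0_1 = 105, py0_1 = 190, px1_1 = 205, py1_1 = 270, px0_2 = 275, py0_2 = 55, px1_2 = 395, py1_2 = 120, center_x_3 = 80, radius_3 = 50, center_x_4 = 250, center_y_4 = 290, radius_4 = 45, center_x_5 = 130, center_y_5 = 345, radius_5 = 75, px1_6 = 390, px2_7 = 190, py2_7 = 190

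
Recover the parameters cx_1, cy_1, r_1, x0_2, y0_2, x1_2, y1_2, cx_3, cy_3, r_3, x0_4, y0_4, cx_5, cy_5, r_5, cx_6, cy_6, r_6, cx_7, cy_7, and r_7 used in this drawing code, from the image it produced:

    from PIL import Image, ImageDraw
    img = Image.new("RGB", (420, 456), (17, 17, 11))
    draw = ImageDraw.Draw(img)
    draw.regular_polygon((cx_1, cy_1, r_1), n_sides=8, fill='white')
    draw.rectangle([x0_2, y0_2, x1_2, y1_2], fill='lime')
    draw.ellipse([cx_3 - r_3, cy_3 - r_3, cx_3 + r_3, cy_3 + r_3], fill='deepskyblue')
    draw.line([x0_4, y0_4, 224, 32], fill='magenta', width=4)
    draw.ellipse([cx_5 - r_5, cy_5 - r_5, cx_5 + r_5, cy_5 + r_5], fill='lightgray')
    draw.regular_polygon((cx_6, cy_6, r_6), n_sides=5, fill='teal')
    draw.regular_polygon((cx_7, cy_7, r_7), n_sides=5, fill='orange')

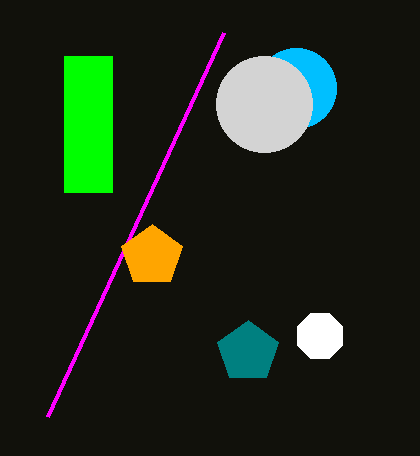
cx_1 = 320; cy_1 = 336; r_1 = 24; x0_2 = 64; y0_2 = 56; x1_2 = 112; y1_2 = 192; cx_3 = 296; cy_3 = 88; r_3 = 40; x0_4 = 48; y0_4 = 416; cx_5 = 264; cy_5 = 104; r_5 = 48; cx_6 = 248; cy_6 = 352; r_6 = 32; cx_7 = 152; cy_7 = 256; r_7 = 32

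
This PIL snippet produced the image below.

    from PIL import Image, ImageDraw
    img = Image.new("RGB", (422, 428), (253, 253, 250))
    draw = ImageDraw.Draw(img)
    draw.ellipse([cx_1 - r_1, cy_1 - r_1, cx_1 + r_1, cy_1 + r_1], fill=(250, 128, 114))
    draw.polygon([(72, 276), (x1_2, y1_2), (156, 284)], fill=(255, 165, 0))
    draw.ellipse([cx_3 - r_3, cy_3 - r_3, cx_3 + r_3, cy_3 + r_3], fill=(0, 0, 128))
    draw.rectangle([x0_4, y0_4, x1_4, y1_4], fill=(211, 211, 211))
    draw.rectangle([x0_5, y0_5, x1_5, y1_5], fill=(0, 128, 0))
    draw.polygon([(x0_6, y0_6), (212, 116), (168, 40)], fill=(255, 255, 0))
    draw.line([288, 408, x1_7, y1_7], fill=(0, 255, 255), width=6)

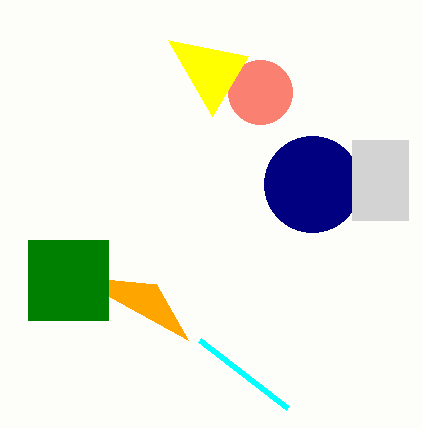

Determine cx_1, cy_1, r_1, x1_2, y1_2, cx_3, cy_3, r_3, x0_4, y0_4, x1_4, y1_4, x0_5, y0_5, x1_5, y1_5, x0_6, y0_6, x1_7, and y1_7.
cx_1 = 260, cy_1 = 92, r_1 = 32, x1_2 = 188, y1_2 = 340, cx_3 = 312, cy_3 = 184, r_3 = 48, x0_4 = 352, y0_4 = 140, x1_4 = 408, y1_4 = 220, x0_5 = 28, y0_5 = 240, x1_5 = 108, y1_5 = 320, x0_6 = 248, y0_6 = 56, x1_7 = 200, y1_7 = 340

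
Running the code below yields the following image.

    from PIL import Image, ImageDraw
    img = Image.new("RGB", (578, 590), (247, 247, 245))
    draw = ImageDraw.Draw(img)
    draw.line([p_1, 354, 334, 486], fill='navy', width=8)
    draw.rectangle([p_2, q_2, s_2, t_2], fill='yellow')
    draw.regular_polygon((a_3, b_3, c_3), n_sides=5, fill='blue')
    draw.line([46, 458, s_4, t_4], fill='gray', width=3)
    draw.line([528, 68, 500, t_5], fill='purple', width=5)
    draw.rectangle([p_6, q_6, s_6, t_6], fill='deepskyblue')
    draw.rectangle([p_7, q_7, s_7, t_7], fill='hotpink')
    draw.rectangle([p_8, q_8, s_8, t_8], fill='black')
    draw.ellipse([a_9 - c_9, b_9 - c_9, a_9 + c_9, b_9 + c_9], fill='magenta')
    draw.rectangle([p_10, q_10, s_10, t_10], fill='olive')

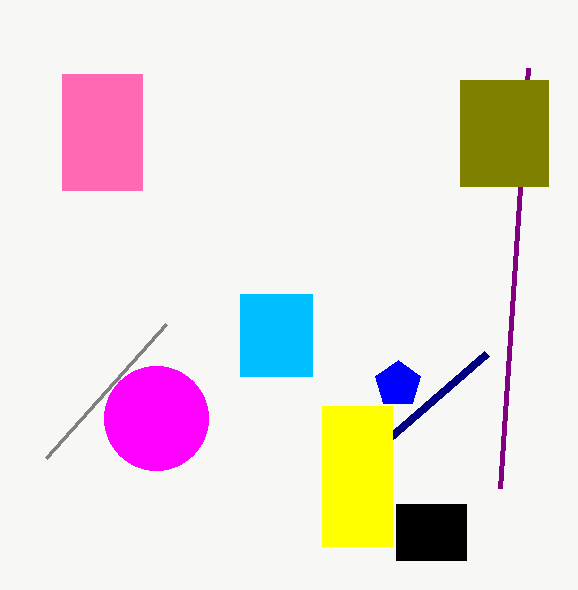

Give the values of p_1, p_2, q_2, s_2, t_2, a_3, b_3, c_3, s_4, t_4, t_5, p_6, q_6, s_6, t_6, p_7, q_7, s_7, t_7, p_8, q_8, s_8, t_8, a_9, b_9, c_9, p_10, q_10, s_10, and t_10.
p_1 = 486
p_2 = 322
q_2 = 406
s_2 = 392
t_2 = 546
a_3 = 398
b_3 = 384
c_3 = 24
s_4 = 166
t_4 = 324
t_5 = 488
p_6 = 240
q_6 = 294
s_6 = 312
t_6 = 376
p_7 = 62
q_7 = 74
s_7 = 142
t_7 = 190
p_8 = 396
q_8 = 504
s_8 = 466
t_8 = 560
a_9 = 156
b_9 = 418
c_9 = 52
p_10 = 460
q_10 = 80
s_10 = 548
t_10 = 186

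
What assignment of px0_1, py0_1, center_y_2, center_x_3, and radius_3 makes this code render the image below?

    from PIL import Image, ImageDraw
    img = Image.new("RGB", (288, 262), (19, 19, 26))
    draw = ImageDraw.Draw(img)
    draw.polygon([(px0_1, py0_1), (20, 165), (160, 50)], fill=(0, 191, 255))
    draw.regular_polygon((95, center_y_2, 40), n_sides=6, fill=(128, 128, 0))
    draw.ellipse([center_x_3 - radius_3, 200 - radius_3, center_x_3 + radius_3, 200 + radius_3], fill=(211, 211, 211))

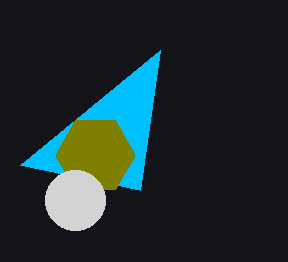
px0_1 = 140, py0_1 = 190, center_y_2 = 155, center_x_3 = 75, radius_3 = 30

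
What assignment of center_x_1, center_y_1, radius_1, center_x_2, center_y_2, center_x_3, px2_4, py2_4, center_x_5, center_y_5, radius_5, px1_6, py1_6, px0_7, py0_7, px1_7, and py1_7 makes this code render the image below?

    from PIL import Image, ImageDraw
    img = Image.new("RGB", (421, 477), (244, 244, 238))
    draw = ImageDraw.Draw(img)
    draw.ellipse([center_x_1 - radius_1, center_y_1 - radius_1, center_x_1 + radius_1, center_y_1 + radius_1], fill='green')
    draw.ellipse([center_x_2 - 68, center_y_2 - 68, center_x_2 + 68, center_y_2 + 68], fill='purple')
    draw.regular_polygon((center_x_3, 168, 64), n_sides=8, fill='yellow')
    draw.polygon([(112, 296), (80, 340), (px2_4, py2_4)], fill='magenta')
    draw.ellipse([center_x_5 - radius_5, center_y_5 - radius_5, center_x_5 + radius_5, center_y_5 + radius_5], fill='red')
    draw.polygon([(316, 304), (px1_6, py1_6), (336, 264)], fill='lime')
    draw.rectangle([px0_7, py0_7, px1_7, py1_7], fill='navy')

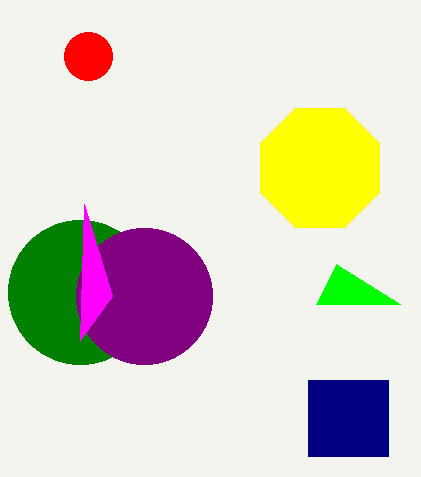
center_x_1 = 80; center_y_1 = 292; radius_1 = 72; center_x_2 = 144; center_y_2 = 296; center_x_3 = 320; px2_4 = 84; py2_4 = 204; center_x_5 = 88; center_y_5 = 56; radius_5 = 24; px1_6 = 400; py1_6 = 304; px0_7 = 308; py0_7 = 380; px1_7 = 388; py1_7 = 456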